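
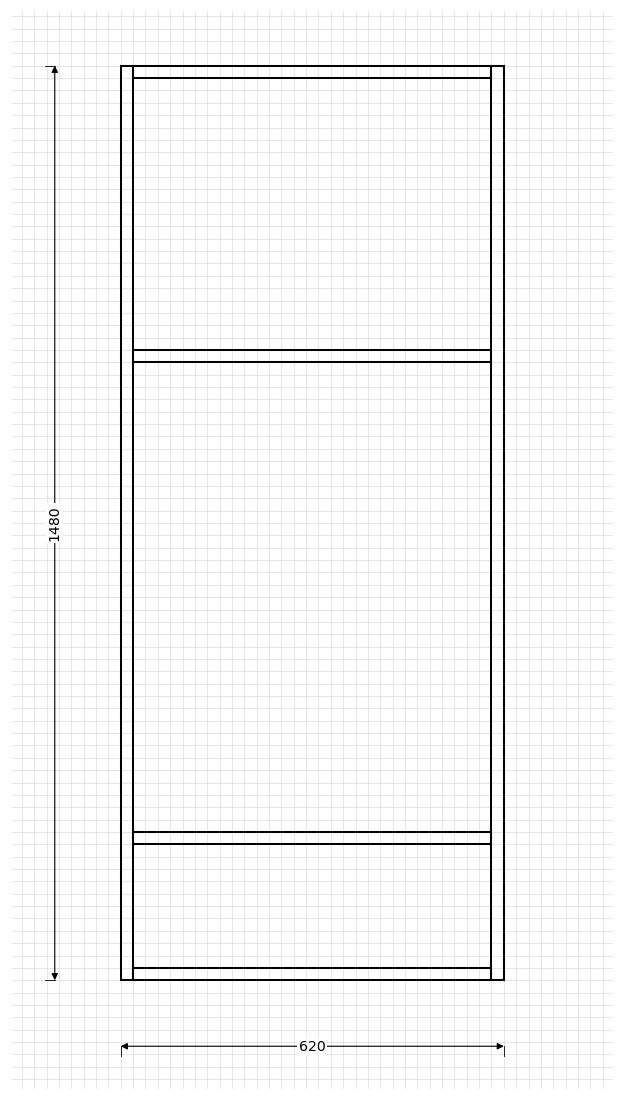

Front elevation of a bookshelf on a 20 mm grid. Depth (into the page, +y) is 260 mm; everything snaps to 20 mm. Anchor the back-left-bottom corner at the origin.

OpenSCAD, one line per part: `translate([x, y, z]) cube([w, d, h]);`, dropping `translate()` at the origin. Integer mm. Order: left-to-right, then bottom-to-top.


cube([20, 260, 1480]);
translate([20, 0, 0]) cube([580, 260, 20]);
translate([20, 0, 220]) cube([580, 260, 20]);
translate([20, 0, 1000]) cube([580, 260, 20]);
translate([20, 0, 1460]) cube([580, 260, 20]);
translate([600, 0, 0]) cube([20, 260, 1480]);


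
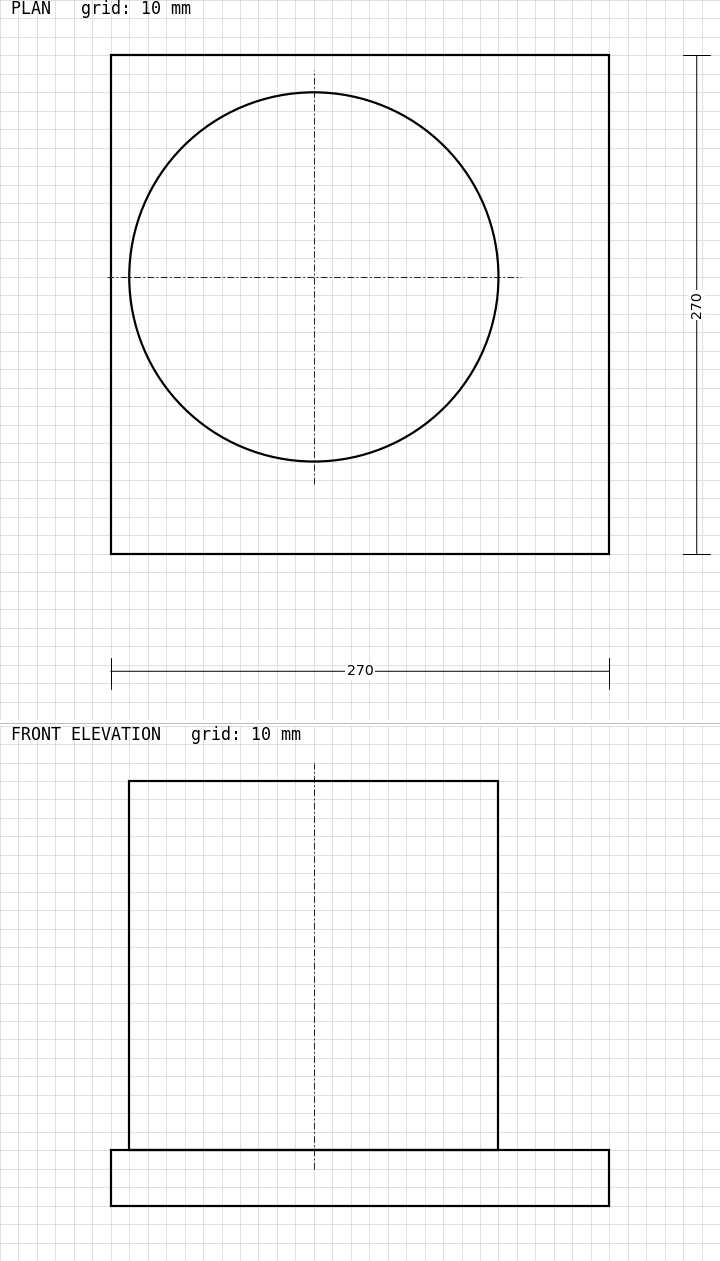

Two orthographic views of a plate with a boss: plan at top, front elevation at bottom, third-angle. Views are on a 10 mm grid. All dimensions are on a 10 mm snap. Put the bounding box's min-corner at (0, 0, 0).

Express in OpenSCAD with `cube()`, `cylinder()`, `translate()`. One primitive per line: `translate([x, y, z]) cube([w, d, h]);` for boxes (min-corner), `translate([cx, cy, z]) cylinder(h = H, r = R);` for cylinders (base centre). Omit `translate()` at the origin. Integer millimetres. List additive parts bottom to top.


cube([270, 270, 30]);
translate([110, 150, 30]) cylinder(h = 200, r = 100);


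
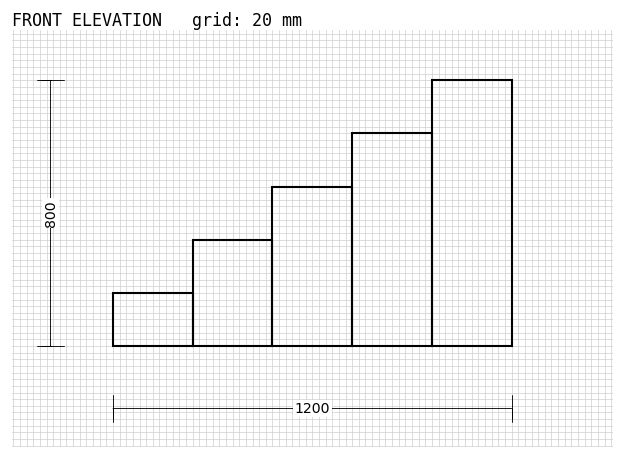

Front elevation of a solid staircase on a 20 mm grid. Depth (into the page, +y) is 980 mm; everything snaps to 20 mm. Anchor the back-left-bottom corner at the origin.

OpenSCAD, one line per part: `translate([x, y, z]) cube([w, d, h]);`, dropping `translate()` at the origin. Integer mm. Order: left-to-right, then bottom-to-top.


cube([240, 980, 160]);
translate([240, 0, 0]) cube([240, 980, 320]);
translate([480, 0, 0]) cube([240, 980, 480]);
translate([720, 0, 0]) cube([240, 980, 640]);
translate([960, 0, 0]) cube([240, 980, 800]);


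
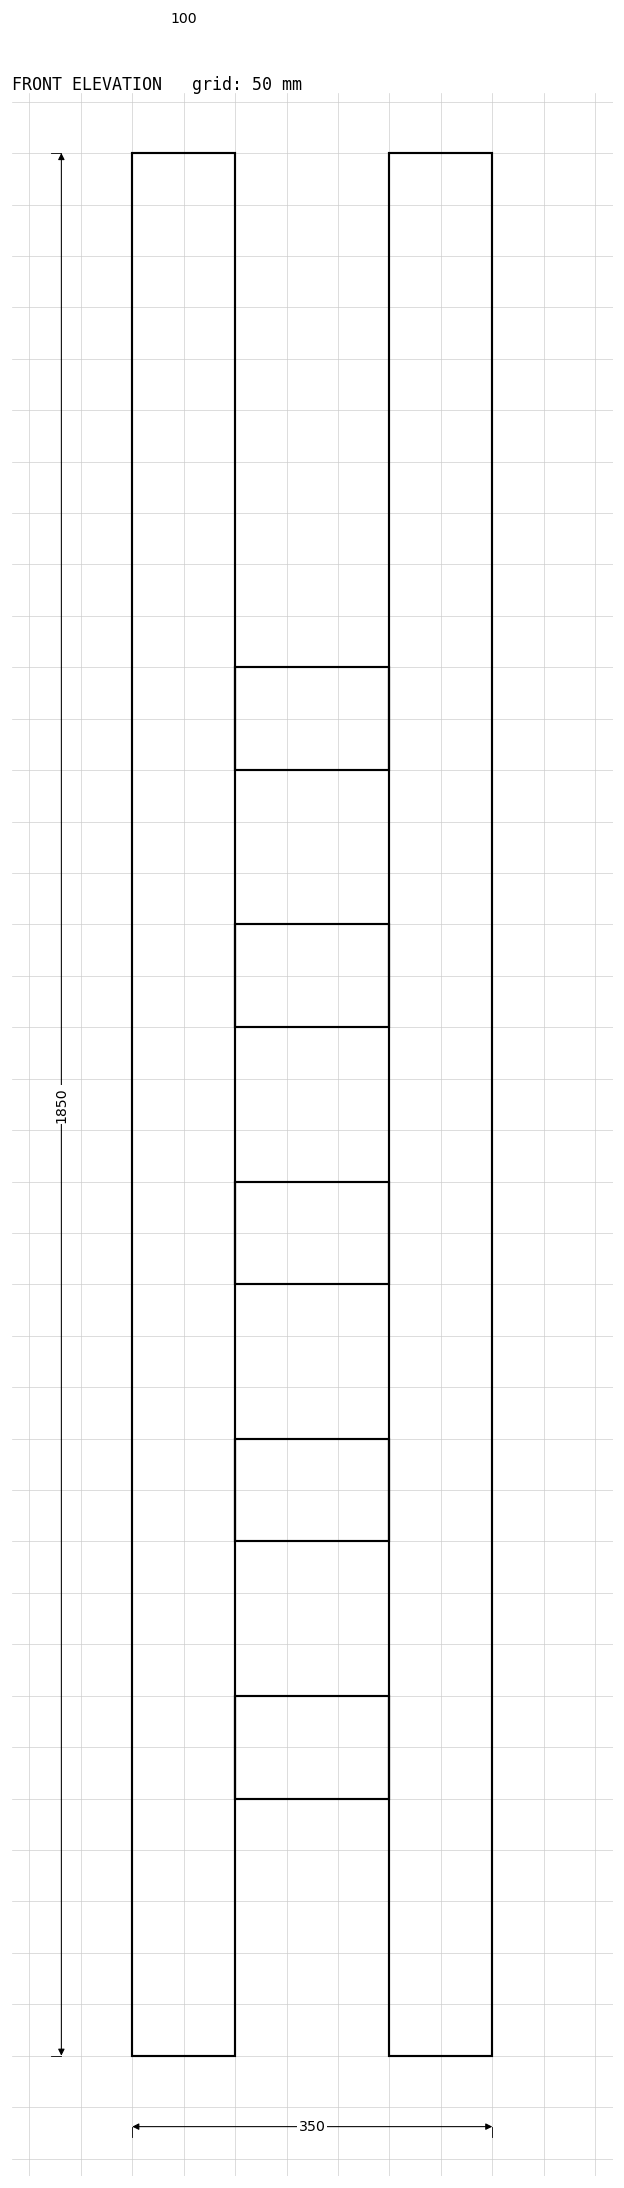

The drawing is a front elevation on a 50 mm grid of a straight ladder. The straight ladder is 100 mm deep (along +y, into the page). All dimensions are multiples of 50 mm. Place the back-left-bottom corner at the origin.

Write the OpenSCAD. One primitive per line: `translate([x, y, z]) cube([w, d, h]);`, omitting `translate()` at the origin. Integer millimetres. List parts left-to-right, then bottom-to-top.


cube([100, 100, 1850]);
translate([100, 0, 250]) cube([150, 100, 100]);
translate([100, 0, 500]) cube([150, 100, 100]);
translate([100, 0, 750]) cube([150, 100, 100]);
translate([100, 0, 1000]) cube([150, 100, 100]);
translate([100, 0, 1250]) cube([150, 100, 100]);
translate([250, 0, 0]) cube([100, 100, 1850]);


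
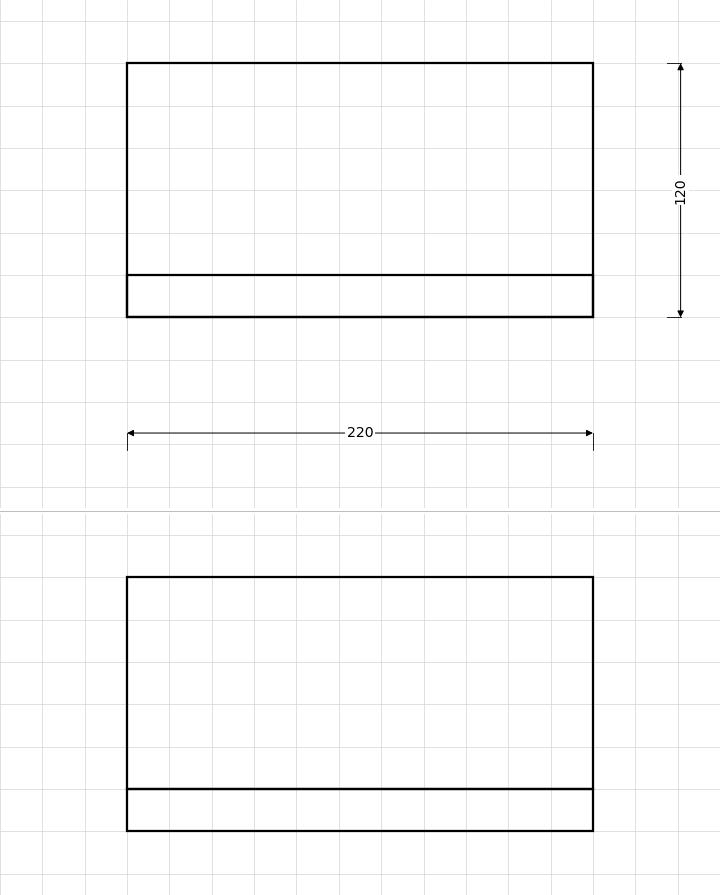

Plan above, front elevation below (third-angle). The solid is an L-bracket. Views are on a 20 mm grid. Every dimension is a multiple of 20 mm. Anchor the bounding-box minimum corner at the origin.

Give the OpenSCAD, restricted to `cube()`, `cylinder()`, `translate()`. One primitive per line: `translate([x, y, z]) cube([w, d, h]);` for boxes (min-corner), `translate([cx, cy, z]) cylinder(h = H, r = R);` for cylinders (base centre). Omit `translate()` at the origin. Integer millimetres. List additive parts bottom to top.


cube([220, 120, 20]);
translate([0, 0, 20]) cube([220, 20, 100]);


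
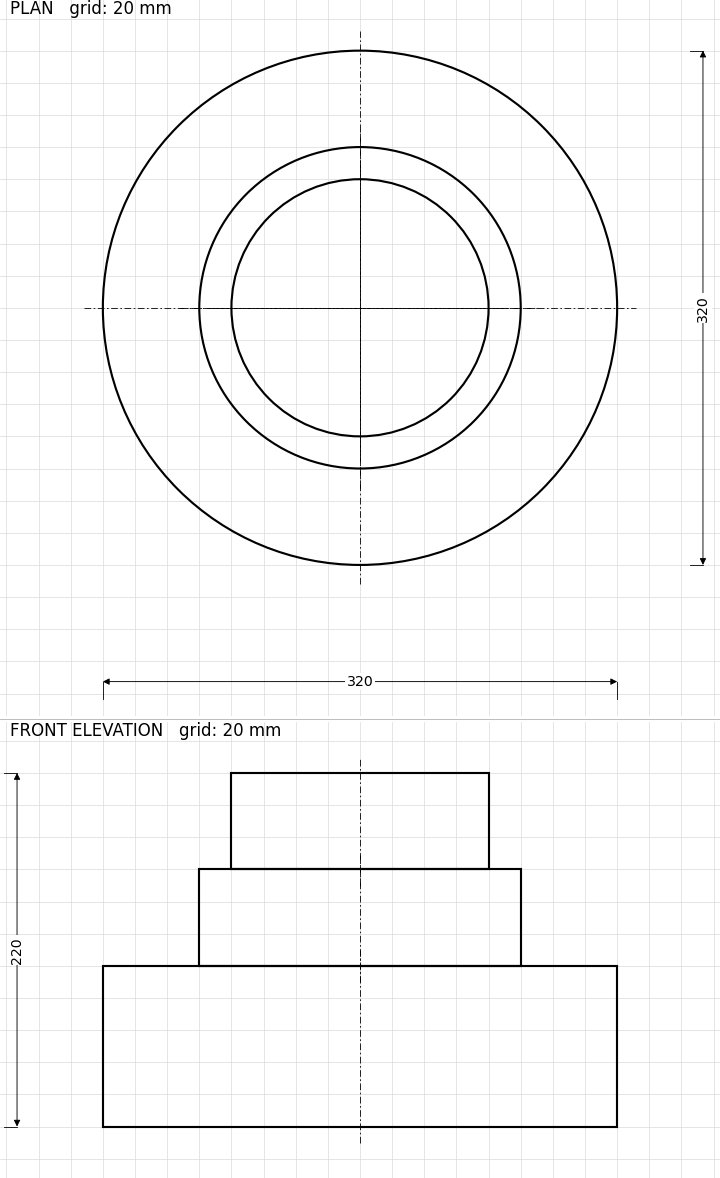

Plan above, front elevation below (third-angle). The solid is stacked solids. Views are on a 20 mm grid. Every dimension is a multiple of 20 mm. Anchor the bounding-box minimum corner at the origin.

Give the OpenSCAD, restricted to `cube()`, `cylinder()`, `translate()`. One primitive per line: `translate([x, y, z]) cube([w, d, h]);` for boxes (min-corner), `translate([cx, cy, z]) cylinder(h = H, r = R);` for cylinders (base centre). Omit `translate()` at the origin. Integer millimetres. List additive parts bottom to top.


translate([160, 160, 0]) cylinder(h = 100, r = 160);
translate([160, 160, 100]) cylinder(h = 60, r = 100);
translate([160, 160, 160]) cylinder(h = 60, r = 80);


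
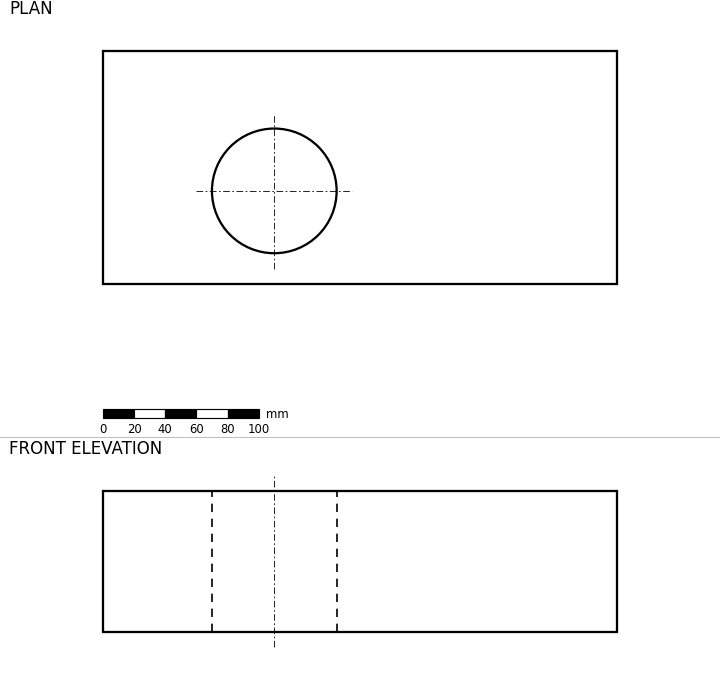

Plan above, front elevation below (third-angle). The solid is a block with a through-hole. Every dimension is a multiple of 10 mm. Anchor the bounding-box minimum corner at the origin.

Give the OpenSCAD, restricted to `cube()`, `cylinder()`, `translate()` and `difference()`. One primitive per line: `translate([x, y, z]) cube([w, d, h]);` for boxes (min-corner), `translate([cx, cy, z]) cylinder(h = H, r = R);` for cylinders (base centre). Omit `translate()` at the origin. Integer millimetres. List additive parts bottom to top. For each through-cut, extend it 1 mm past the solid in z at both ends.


difference() {
  cube([330, 150, 90]);
  translate([110, 60, -1]) cylinder(h = 92, r = 40);
}


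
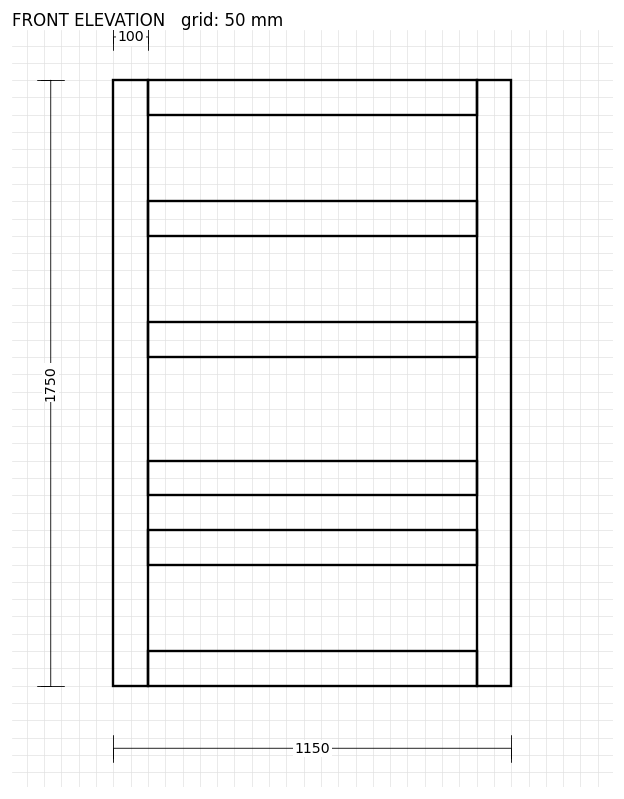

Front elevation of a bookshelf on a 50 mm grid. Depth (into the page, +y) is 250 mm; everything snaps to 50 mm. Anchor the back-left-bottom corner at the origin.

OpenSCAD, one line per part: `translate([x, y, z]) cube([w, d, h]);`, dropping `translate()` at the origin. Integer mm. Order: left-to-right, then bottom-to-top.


cube([100, 250, 1750]);
translate([100, 0, 0]) cube([950, 250, 100]);
translate([100, 0, 350]) cube([950, 250, 100]);
translate([100, 0, 550]) cube([950, 250, 100]);
translate([100, 0, 950]) cube([950, 250, 100]);
translate([100, 0, 1300]) cube([950, 250, 100]);
translate([100, 0, 1650]) cube([950, 250, 100]);
translate([1050, 0, 0]) cube([100, 250, 1750]);


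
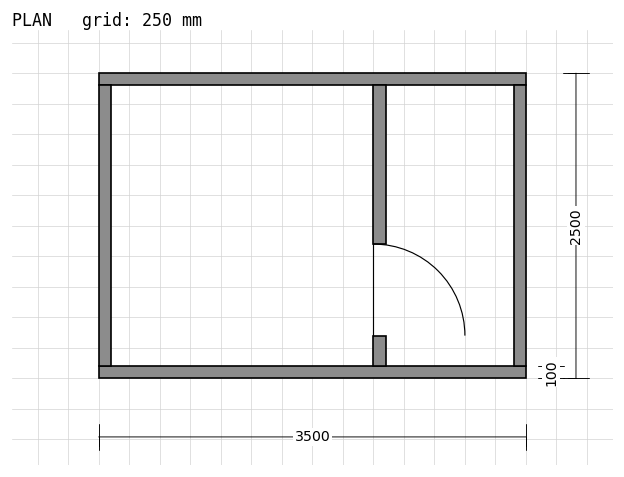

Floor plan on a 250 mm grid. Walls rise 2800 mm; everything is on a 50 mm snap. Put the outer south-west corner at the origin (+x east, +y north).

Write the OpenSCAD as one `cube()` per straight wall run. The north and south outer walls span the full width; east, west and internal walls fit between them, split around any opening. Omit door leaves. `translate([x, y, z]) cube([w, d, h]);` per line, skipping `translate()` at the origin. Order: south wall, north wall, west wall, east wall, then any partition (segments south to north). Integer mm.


cube([3500, 100, 2800]);
translate([0, 2400, 0]) cube([3500, 100, 2800]);
translate([0, 100, 0]) cube([100, 2300, 2800]);
translate([3400, 100, 0]) cube([100, 2300, 2800]);
translate([2250, 100, 0]) cube([100, 250, 2800]);
translate([2250, 1100, 0]) cube([100, 1300, 2800]);


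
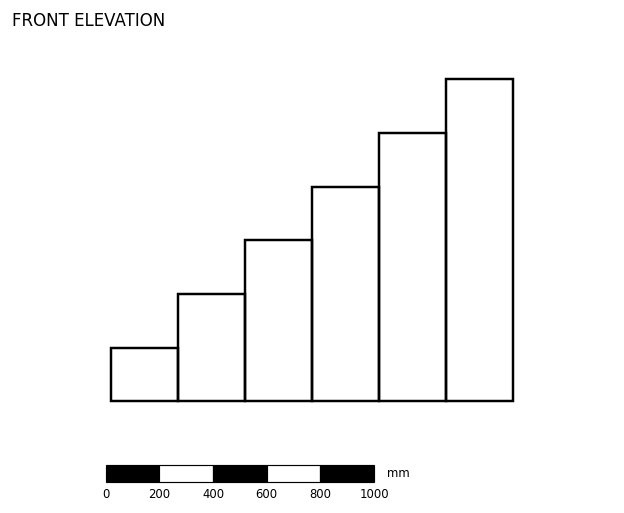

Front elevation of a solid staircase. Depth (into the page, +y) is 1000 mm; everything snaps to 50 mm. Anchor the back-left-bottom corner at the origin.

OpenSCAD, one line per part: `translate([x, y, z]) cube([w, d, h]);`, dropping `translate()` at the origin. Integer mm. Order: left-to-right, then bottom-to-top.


cube([250, 1000, 200]);
translate([250, 0, 0]) cube([250, 1000, 400]);
translate([500, 0, 0]) cube([250, 1000, 600]);
translate([750, 0, 0]) cube([250, 1000, 800]);
translate([1000, 0, 0]) cube([250, 1000, 1000]);
translate([1250, 0, 0]) cube([250, 1000, 1200]);


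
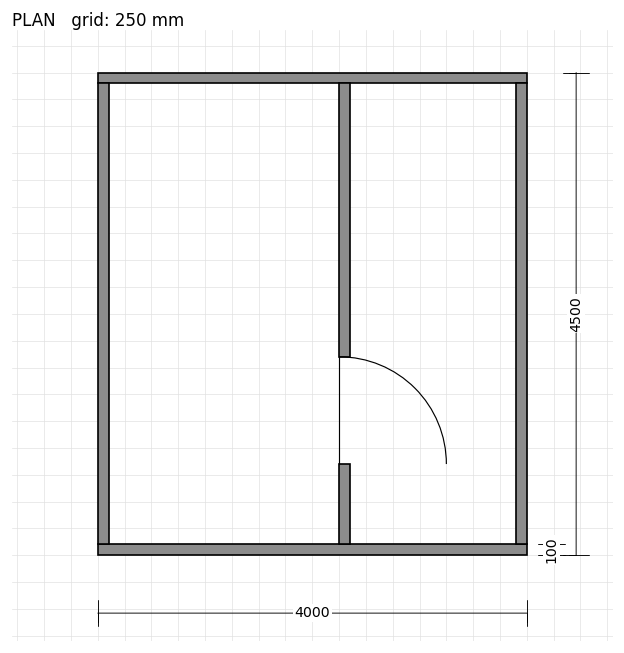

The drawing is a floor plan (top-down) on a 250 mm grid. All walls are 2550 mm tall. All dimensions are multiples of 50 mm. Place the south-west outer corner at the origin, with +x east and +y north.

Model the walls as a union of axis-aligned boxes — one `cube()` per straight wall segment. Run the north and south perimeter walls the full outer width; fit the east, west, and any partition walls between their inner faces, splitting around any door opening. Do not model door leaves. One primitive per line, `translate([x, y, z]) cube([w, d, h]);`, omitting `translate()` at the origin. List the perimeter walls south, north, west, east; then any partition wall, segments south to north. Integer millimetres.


cube([4000, 100, 2550]);
translate([0, 4400, 0]) cube([4000, 100, 2550]);
translate([0, 100, 0]) cube([100, 4300, 2550]);
translate([3900, 100, 0]) cube([100, 4300, 2550]);
translate([2250, 100, 0]) cube([100, 750, 2550]);
translate([2250, 1850, 0]) cube([100, 2550, 2550]);


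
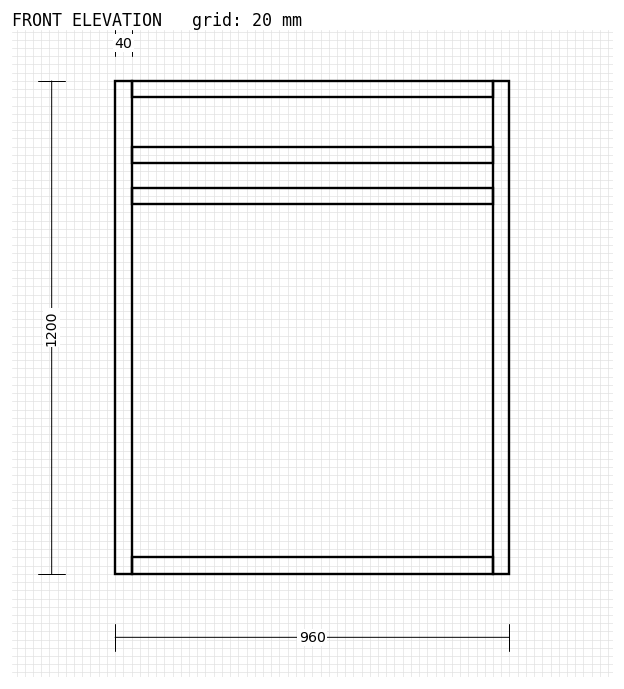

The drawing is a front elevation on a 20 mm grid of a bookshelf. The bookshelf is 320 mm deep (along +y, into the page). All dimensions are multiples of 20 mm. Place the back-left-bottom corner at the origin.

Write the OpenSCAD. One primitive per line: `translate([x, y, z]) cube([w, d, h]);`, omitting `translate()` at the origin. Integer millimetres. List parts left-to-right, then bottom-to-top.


cube([40, 320, 1200]);
translate([40, 0, 0]) cube([880, 320, 40]);
translate([40, 0, 900]) cube([880, 320, 40]);
translate([40, 0, 1000]) cube([880, 320, 40]);
translate([40, 0, 1160]) cube([880, 320, 40]);
translate([920, 0, 0]) cube([40, 320, 1200]);


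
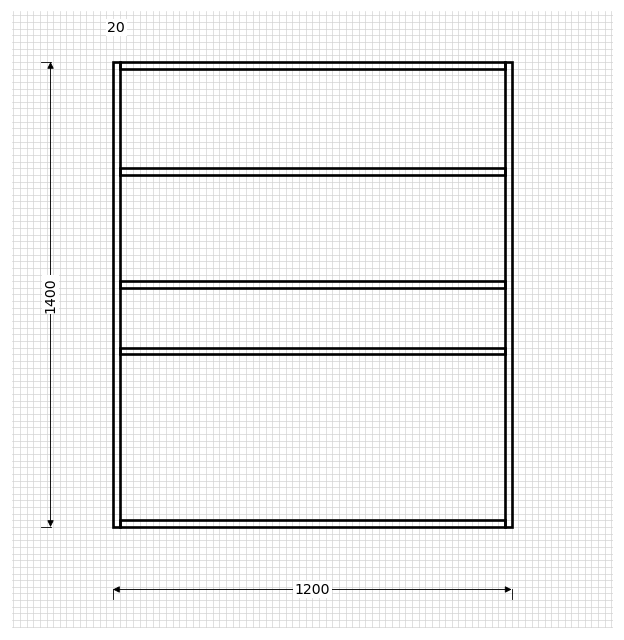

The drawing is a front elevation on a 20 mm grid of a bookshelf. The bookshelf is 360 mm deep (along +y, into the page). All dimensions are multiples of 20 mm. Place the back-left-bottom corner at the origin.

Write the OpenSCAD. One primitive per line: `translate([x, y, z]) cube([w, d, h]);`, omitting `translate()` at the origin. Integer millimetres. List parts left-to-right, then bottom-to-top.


cube([20, 360, 1400]);
translate([20, 0, 0]) cube([1160, 360, 20]);
translate([20, 0, 520]) cube([1160, 360, 20]);
translate([20, 0, 720]) cube([1160, 360, 20]);
translate([20, 0, 1060]) cube([1160, 360, 20]);
translate([20, 0, 1380]) cube([1160, 360, 20]);
translate([1180, 0, 0]) cube([20, 360, 1400]);


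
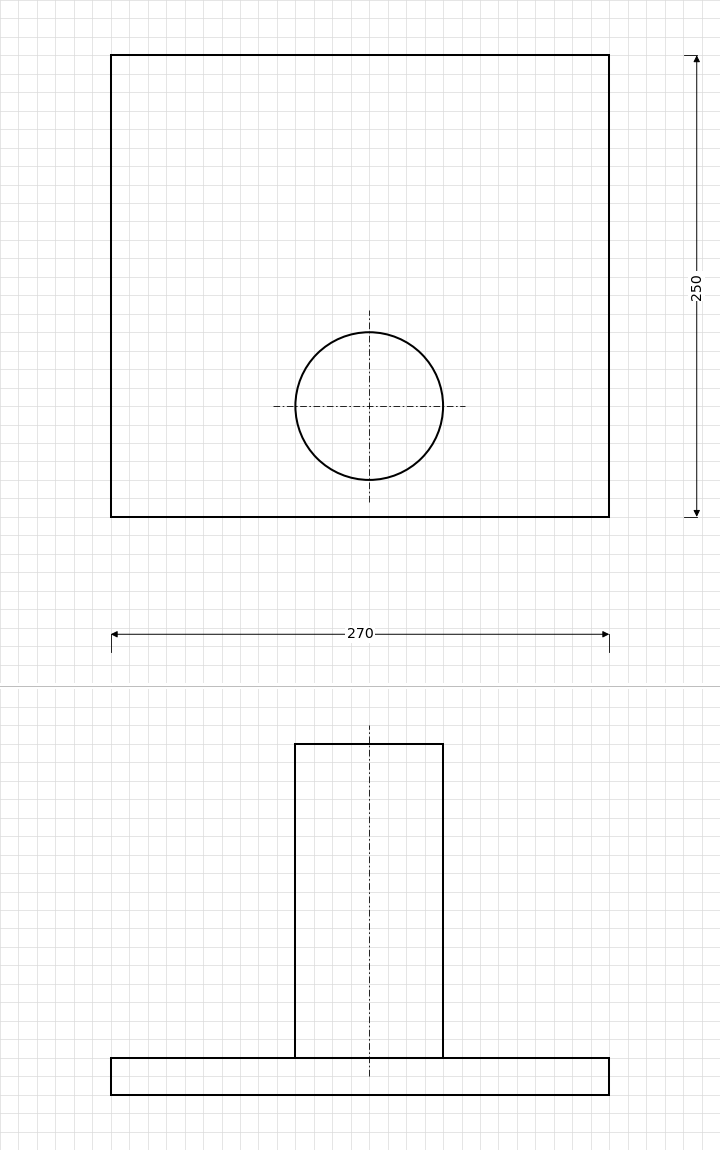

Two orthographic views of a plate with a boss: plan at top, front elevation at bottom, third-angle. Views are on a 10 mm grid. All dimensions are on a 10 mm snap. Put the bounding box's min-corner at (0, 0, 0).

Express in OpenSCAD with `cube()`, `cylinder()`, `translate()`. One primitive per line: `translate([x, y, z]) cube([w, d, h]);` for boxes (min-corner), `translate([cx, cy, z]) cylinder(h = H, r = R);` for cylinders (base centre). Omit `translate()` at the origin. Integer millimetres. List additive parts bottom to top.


cube([270, 250, 20]);
translate([140, 60, 20]) cylinder(h = 170, r = 40);


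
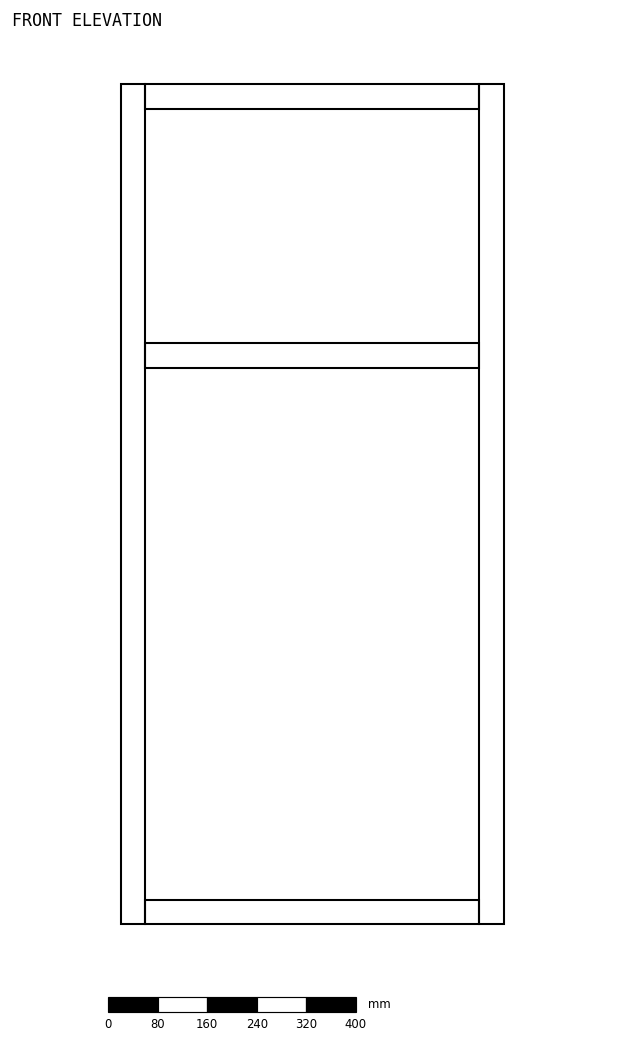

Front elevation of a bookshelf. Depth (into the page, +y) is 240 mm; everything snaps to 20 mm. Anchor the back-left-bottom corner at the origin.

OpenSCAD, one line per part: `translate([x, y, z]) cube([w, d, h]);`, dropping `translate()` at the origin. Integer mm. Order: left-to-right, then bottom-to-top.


cube([40, 240, 1360]);
translate([40, 0, 0]) cube([540, 240, 40]);
translate([40, 0, 900]) cube([540, 240, 40]);
translate([40, 0, 1320]) cube([540, 240, 40]);
translate([580, 0, 0]) cube([40, 240, 1360]);


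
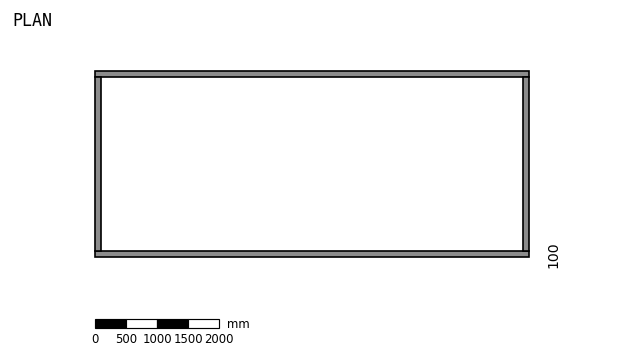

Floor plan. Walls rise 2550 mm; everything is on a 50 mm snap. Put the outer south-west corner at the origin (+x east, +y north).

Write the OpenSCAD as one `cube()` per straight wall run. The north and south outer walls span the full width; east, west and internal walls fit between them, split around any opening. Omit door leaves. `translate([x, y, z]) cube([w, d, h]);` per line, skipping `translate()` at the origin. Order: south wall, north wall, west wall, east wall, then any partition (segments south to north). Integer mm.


cube([7000, 100, 2550]);
translate([0, 2900, 0]) cube([7000, 100, 2550]);
translate([0, 100, 0]) cube([100, 2800, 2550]);
translate([6900, 100, 0]) cube([100, 2800, 2550]);


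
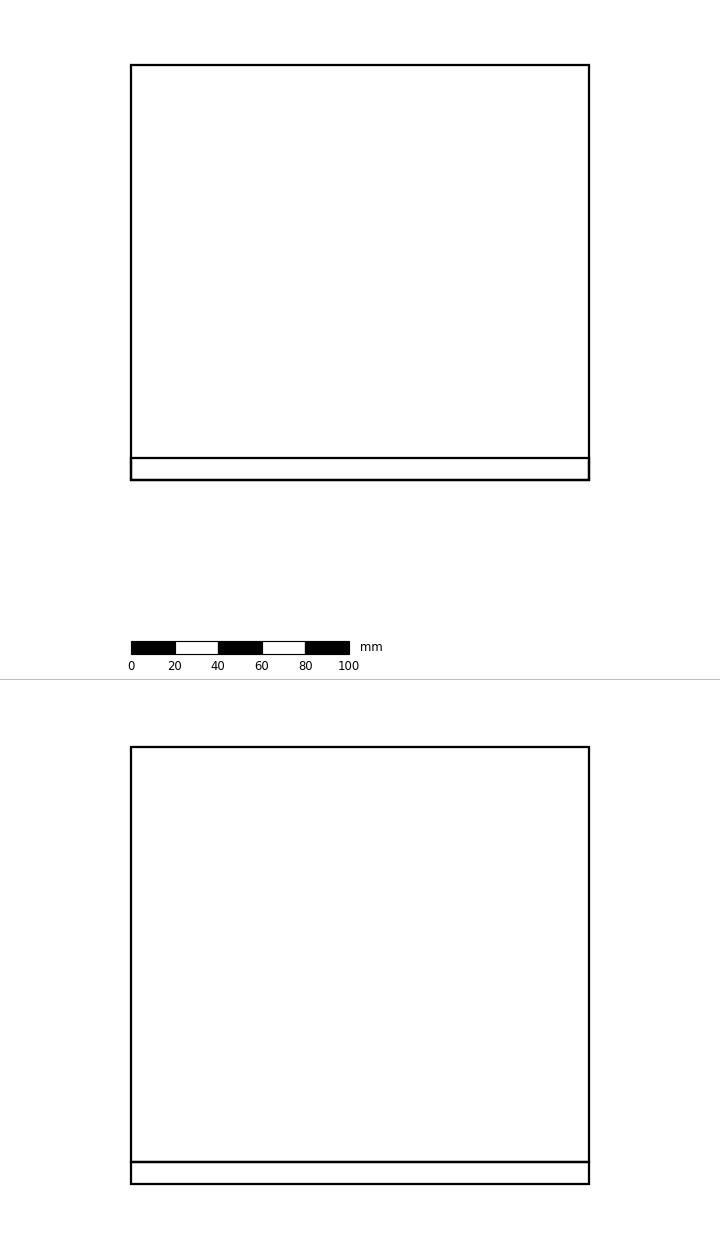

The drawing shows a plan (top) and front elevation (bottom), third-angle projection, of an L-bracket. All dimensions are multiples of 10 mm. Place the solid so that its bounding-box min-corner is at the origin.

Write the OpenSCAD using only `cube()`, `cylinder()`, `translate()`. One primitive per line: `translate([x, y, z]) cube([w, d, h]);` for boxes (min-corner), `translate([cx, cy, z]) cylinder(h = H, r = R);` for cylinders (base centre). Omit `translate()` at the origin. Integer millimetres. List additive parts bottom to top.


cube([210, 190, 10]);
translate([0, 0, 10]) cube([210, 10, 190]);


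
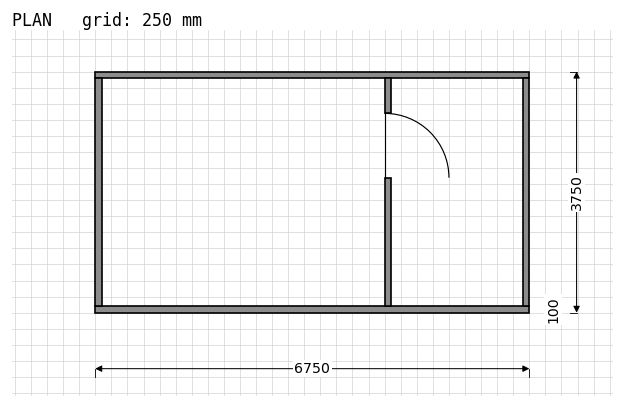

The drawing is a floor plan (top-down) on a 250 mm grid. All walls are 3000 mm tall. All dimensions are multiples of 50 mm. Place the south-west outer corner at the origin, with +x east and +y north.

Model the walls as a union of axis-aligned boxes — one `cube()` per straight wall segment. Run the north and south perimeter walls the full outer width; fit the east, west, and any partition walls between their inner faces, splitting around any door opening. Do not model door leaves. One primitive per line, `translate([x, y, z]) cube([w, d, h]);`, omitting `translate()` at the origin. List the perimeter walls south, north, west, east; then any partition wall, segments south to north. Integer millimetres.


cube([6750, 100, 3000]);
translate([0, 3650, 0]) cube([6750, 100, 3000]);
translate([0, 100, 0]) cube([100, 3550, 3000]);
translate([6650, 100, 0]) cube([100, 3550, 3000]);
translate([4500, 100, 0]) cube([100, 2000, 3000]);
translate([4500, 3100, 0]) cube([100, 550, 3000]);


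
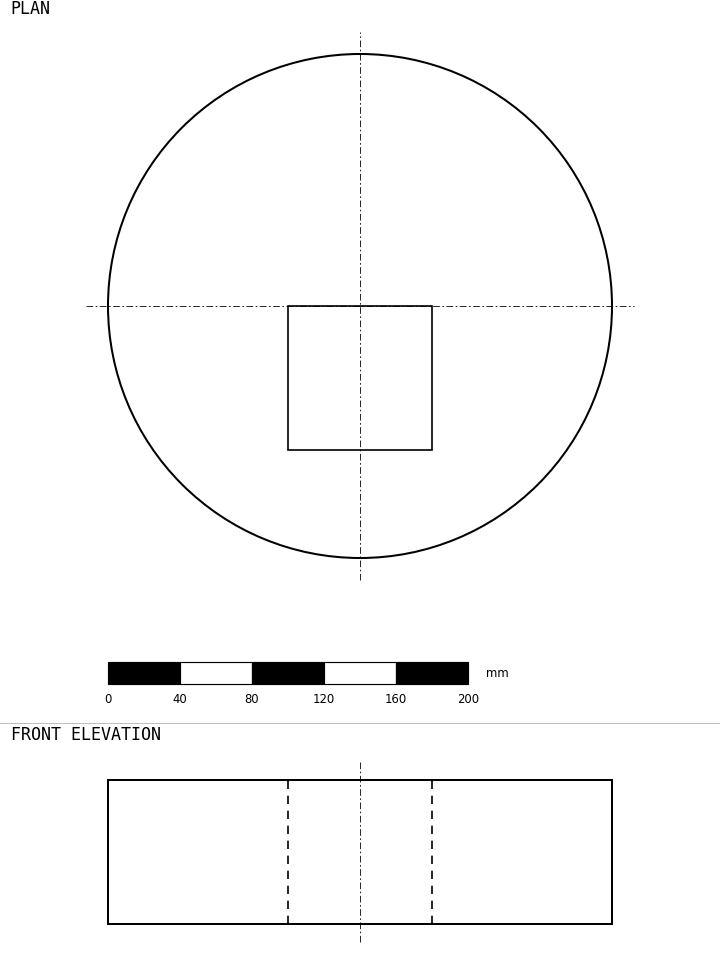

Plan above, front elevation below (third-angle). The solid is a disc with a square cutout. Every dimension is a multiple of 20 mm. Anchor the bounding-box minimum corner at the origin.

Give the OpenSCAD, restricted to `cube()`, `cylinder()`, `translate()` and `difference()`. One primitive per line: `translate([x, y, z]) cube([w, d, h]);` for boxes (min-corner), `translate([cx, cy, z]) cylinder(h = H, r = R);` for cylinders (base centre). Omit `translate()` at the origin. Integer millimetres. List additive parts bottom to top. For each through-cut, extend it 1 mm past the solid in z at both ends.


difference() {
  translate([140, 140, 0]) cylinder(h = 80, r = 140);
  translate([100, 60, -1]) cube([80, 80, 82]);
}


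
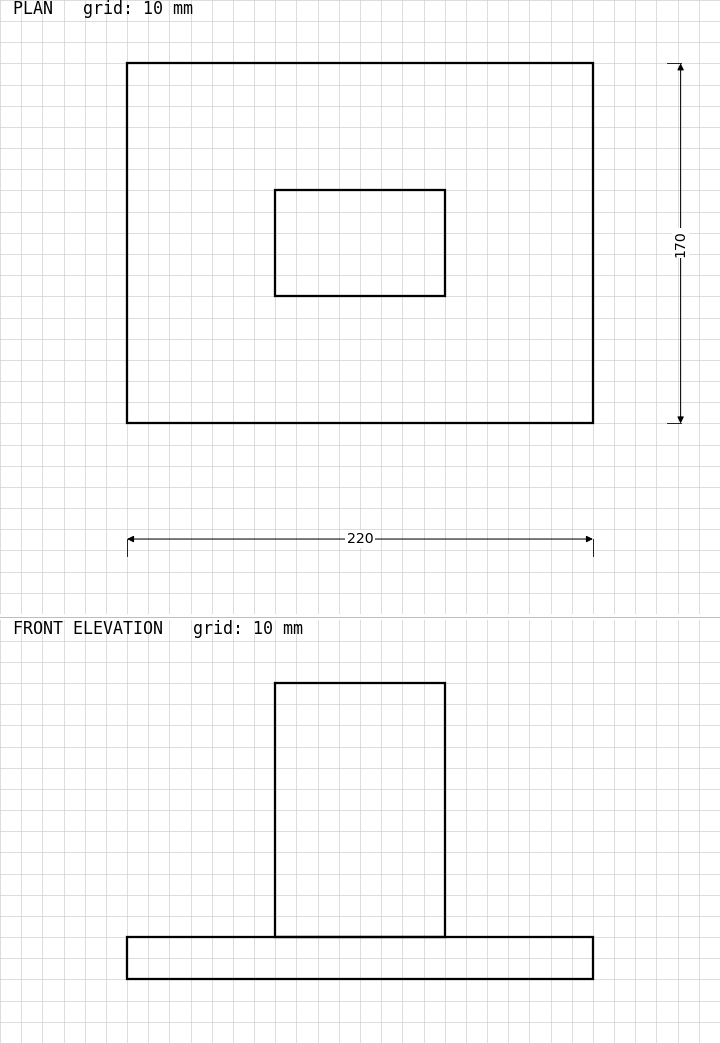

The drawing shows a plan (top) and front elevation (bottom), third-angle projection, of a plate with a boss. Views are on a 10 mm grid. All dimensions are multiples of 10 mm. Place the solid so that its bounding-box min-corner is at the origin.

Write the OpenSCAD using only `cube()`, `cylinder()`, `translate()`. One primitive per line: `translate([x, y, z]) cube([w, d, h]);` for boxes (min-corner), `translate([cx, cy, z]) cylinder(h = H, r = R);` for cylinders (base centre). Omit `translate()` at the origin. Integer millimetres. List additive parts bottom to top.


cube([220, 170, 20]);
translate([70, 60, 20]) cube([80, 50, 120]);


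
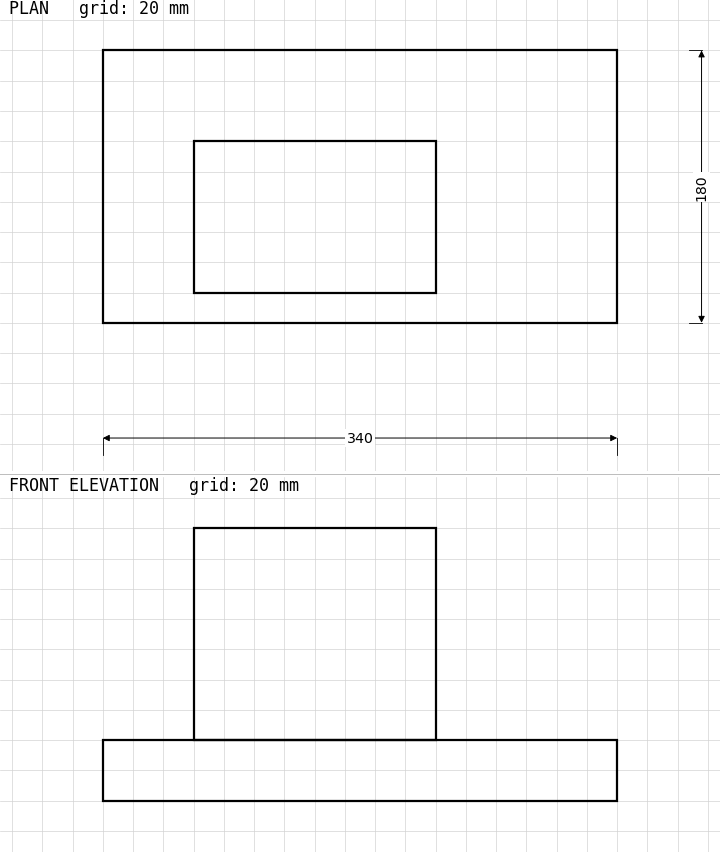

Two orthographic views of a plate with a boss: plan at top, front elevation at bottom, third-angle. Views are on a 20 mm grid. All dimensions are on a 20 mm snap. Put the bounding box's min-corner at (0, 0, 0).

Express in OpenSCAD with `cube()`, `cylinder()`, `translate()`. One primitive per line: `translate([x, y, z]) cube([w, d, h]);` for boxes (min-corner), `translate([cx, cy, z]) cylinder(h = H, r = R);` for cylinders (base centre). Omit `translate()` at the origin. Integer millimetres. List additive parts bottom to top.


cube([340, 180, 40]);
translate([60, 20, 40]) cube([160, 100, 140]);


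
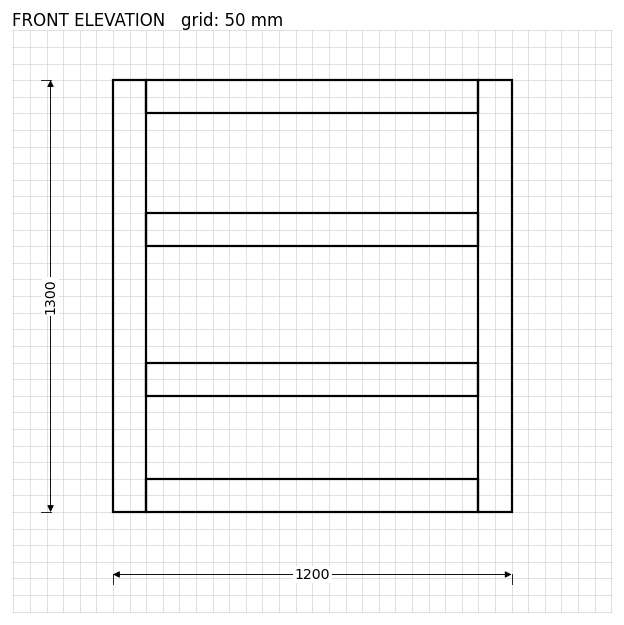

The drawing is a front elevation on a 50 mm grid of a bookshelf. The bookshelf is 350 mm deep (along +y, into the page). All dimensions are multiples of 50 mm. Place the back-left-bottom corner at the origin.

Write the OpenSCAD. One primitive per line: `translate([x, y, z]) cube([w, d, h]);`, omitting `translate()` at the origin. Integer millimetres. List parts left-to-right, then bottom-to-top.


cube([100, 350, 1300]);
translate([100, 0, 0]) cube([1000, 350, 100]);
translate([100, 0, 350]) cube([1000, 350, 100]);
translate([100, 0, 800]) cube([1000, 350, 100]);
translate([100, 0, 1200]) cube([1000, 350, 100]);
translate([1100, 0, 0]) cube([100, 350, 1300]);


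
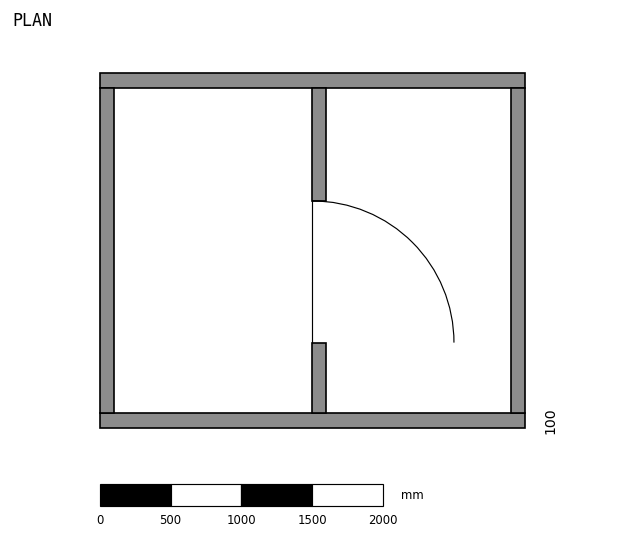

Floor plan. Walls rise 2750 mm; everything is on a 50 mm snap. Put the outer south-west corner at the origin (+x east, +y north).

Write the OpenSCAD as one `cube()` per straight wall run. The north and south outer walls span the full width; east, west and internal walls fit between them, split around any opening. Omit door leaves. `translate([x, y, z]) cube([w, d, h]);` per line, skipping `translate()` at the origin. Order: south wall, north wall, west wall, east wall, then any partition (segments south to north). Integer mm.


cube([3000, 100, 2750]);
translate([0, 2400, 0]) cube([3000, 100, 2750]);
translate([0, 100, 0]) cube([100, 2300, 2750]);
translate([2900, 100, 0]) cube([100, 2300, 2750]);
translate([1500, 100, 0]) cube([100, 500, 2750]);
translate([1500, 1600, 0]) cube([100, 800, 2750]);


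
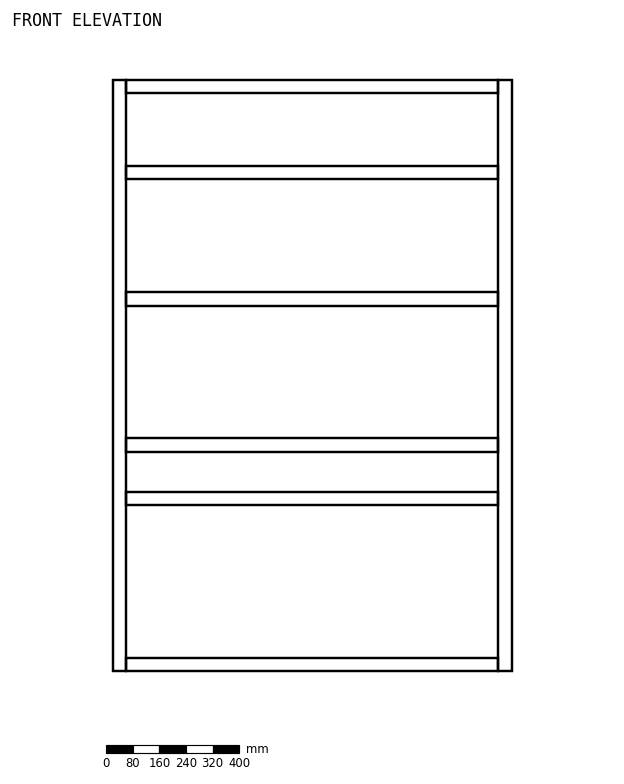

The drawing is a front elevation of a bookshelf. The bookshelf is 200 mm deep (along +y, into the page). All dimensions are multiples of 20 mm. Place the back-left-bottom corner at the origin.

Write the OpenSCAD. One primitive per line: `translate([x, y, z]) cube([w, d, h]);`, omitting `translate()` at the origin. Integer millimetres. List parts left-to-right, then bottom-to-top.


cube([40, 200, 1780]);
translate([40, 0, 0]) cube([1120, 200, 40]);
translate([40, 0, 500]) cube([1120, 200, 40]);
translate([40, 0, 660]) cube([1120, 200, 40]);
translate([40, 0, 1100]) cube([1120, 200, 40]);
translate([40, 0, 1480]) cube([1120, 200, 40]);
translate([40, 0, 1740]) cube([1120, 200, 40]);
translate([1160, 0, 0]) cube([40, 200, 1780]);


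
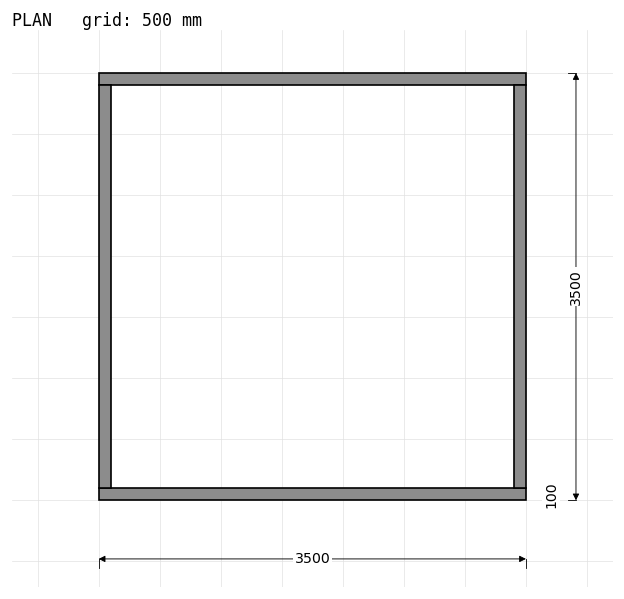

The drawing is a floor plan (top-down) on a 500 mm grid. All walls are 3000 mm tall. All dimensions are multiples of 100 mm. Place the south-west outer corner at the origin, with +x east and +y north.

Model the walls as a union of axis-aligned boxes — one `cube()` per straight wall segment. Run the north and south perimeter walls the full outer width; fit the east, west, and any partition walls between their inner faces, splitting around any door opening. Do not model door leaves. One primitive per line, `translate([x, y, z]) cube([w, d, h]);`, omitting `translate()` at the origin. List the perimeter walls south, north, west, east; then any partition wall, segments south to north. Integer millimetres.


cube([3500, 100, 3000]);
translate([0, 3400, 0]) cube([3500, 100, 3000]);
translate([0, 100, 0]) cube([100, 3300, 3000]);
translate([3400, 100, 0]) cube([100, 3300, 3000]);


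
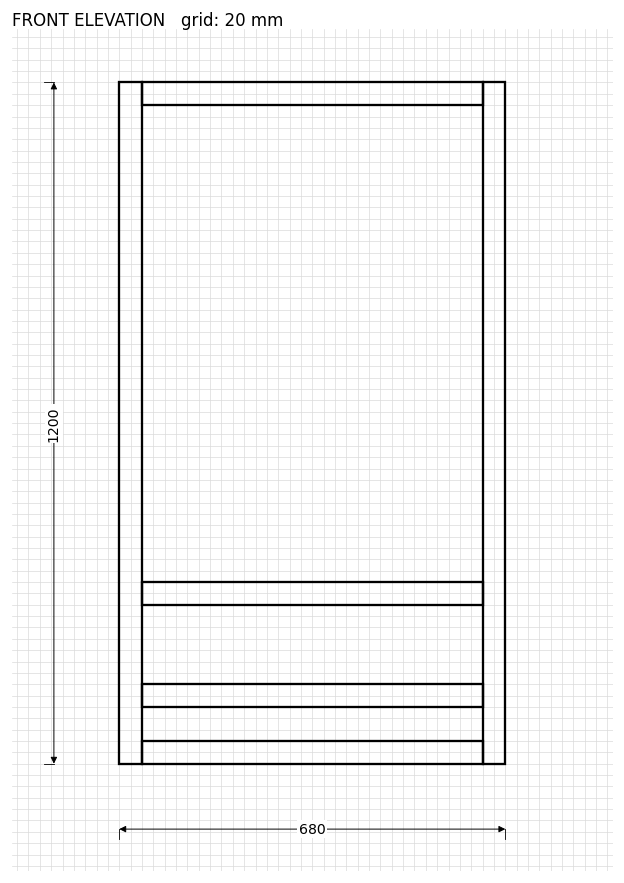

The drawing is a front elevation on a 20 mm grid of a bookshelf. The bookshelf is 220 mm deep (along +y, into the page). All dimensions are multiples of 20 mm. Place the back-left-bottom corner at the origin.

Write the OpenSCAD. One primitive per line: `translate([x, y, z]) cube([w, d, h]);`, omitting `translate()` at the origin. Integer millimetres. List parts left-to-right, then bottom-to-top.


cube([40, 220, 1200]);
translate([40, 0, 0]) cube([600, 220, 40]);
translate([40, 0, 100]) cube([600, 220, 40]);
translate([40, 0, 280]) cube([600, 220, 40]);
translate([40, 0, 1160]) cube([600, 220, 40]);
translate([640, 0, 0]) cube([40, 220, 1200]);


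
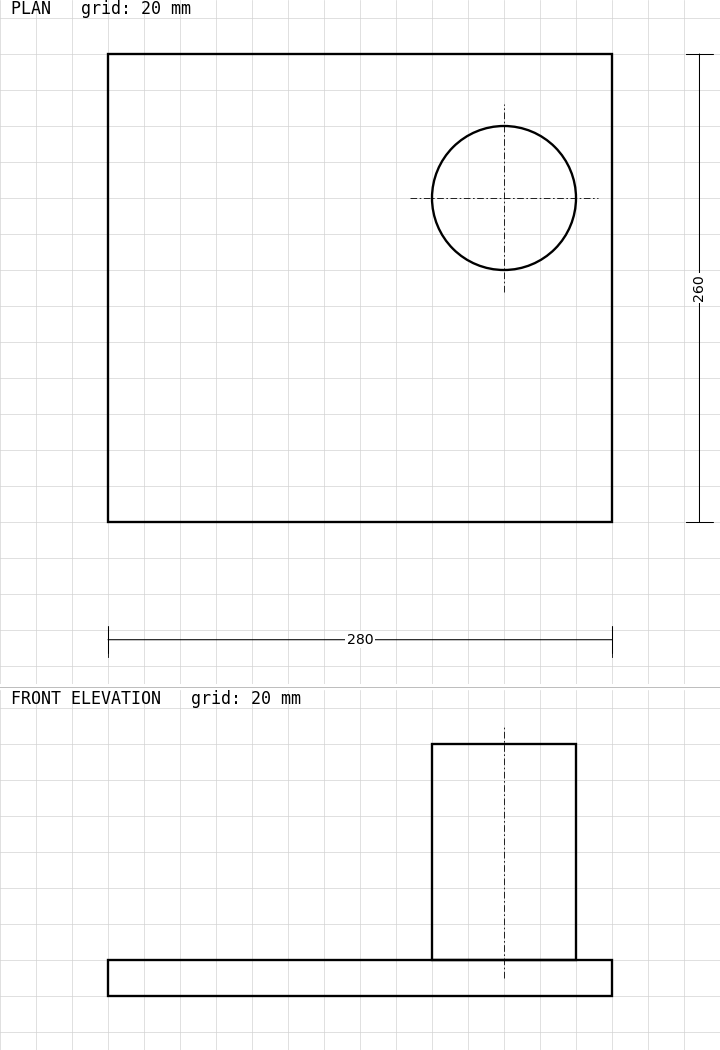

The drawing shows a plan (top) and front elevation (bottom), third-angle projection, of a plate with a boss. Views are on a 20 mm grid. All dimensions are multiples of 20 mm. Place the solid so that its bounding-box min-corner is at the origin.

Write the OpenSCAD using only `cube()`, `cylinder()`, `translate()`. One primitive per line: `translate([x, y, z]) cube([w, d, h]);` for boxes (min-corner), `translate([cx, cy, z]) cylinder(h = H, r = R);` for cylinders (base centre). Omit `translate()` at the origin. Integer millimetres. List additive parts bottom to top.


cube([280, 260, 20]);
translate([220, 180, 20]) cylinder(h = 120, r = 40);


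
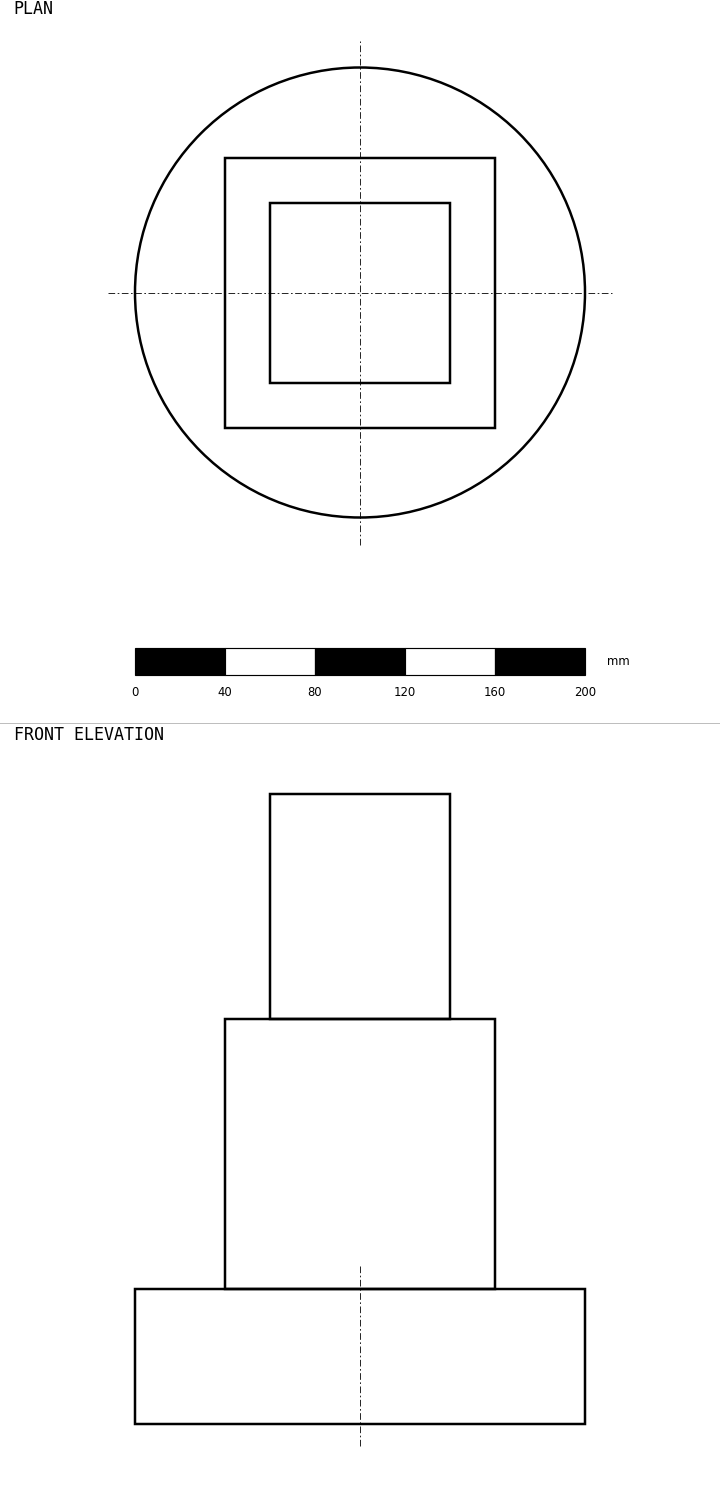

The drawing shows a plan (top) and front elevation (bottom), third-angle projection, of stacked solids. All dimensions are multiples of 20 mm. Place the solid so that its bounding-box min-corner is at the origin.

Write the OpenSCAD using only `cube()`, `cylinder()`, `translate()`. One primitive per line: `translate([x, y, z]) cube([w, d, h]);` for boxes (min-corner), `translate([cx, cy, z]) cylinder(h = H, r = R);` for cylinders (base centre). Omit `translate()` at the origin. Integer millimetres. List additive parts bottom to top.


translate([100, 100, 0]) cylinder(h = 60, r = 100);
translate([40, 40, 60]) cube([120, 120, 120]);
translate([60, 60, 180]) cube([80, 80, 100]);


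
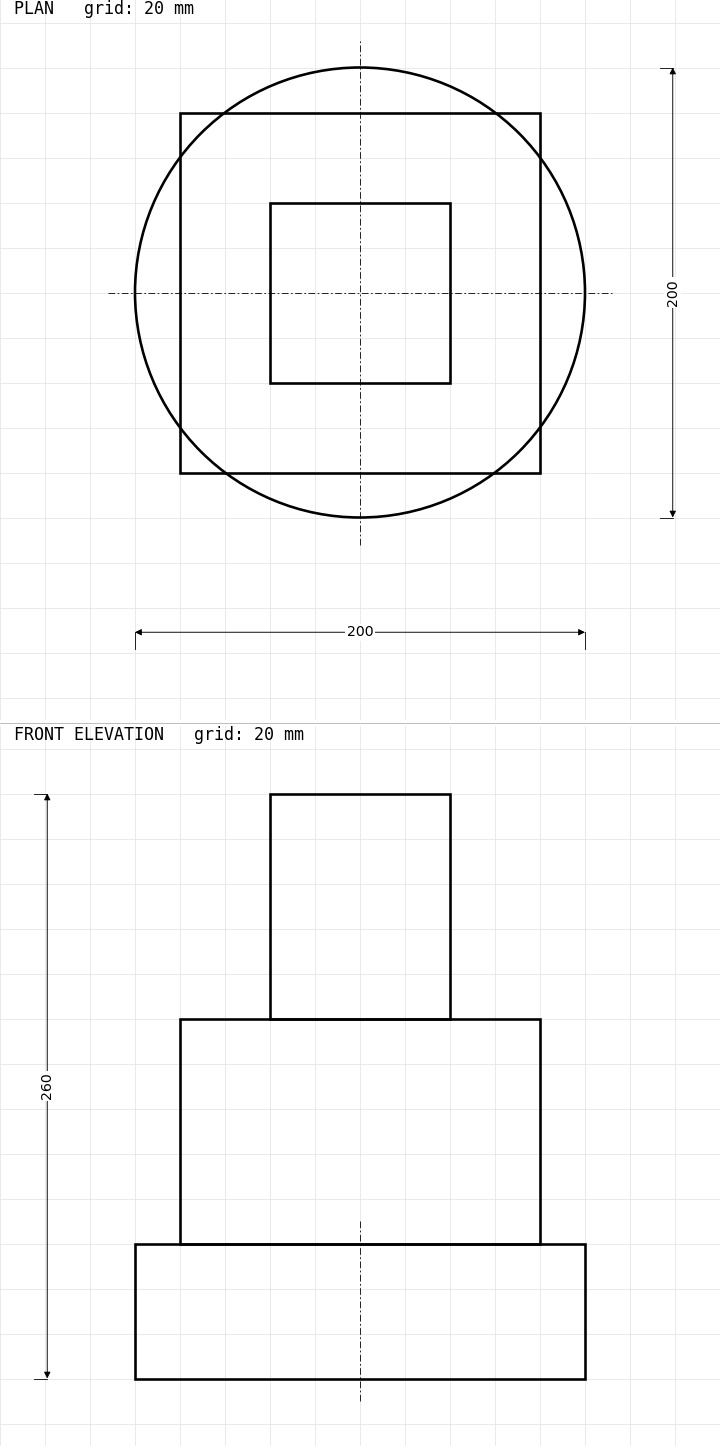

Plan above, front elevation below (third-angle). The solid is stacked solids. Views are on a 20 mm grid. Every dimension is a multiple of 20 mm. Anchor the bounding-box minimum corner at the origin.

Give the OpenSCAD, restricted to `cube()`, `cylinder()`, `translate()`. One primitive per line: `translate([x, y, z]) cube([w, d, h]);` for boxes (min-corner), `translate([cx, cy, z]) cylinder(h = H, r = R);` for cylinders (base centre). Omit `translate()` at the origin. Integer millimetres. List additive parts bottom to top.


translate([100, 100, 0]) cylinder(h = 60, r = 100);
translate([20, 20, 60]) cube([160, 160, 100]);
translate([60, 60, 160]) cube([80, 80, 100]);


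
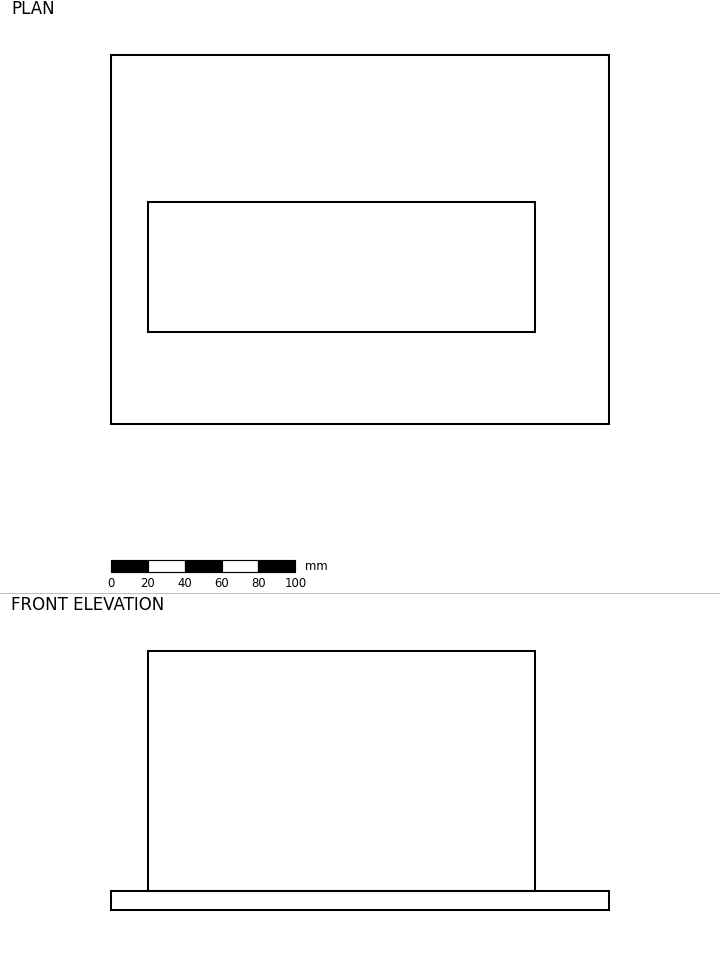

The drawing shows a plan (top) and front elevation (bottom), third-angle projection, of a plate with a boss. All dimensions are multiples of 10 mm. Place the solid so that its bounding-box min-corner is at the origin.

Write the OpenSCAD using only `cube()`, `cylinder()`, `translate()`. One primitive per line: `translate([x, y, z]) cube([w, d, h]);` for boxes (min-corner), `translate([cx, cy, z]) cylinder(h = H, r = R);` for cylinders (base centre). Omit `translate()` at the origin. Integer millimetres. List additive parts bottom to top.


cube([270, 200, 10]);
translate([20, 50, 10]) cube([210, 70, 130]);


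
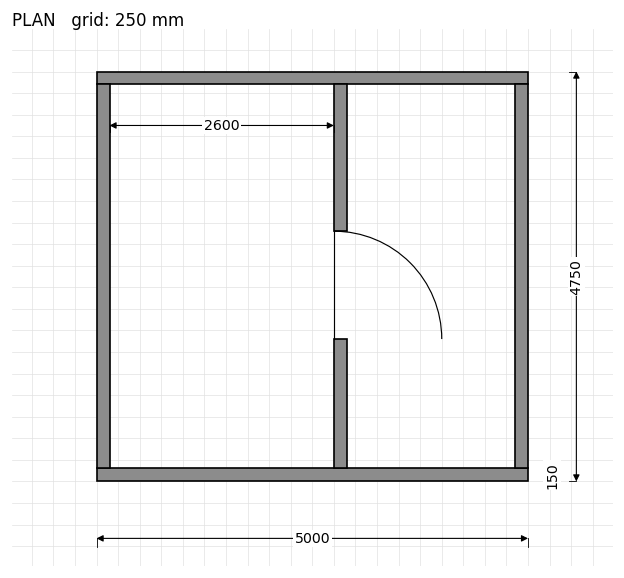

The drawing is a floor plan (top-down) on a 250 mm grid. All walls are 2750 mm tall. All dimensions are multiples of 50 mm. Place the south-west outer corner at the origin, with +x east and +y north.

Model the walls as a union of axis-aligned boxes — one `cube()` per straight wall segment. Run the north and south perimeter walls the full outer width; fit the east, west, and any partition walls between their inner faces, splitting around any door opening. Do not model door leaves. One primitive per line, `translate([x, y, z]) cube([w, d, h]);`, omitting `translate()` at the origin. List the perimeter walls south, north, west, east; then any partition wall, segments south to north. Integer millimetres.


cube([5000, 150, 2750]);
translate([0, 4600, 0]) cube([5000, 150, 2750]);
translate([0, 150, 0]) cube([150, 4450, 2750]);
translate([4850, 150, 0]) cube([150, 4450, 2750]);
translate([2750, 150, 0]) cube([150, 1500, 2750]);
translate([2750, 2900, 0]) cube([150, 1700, 2750]);


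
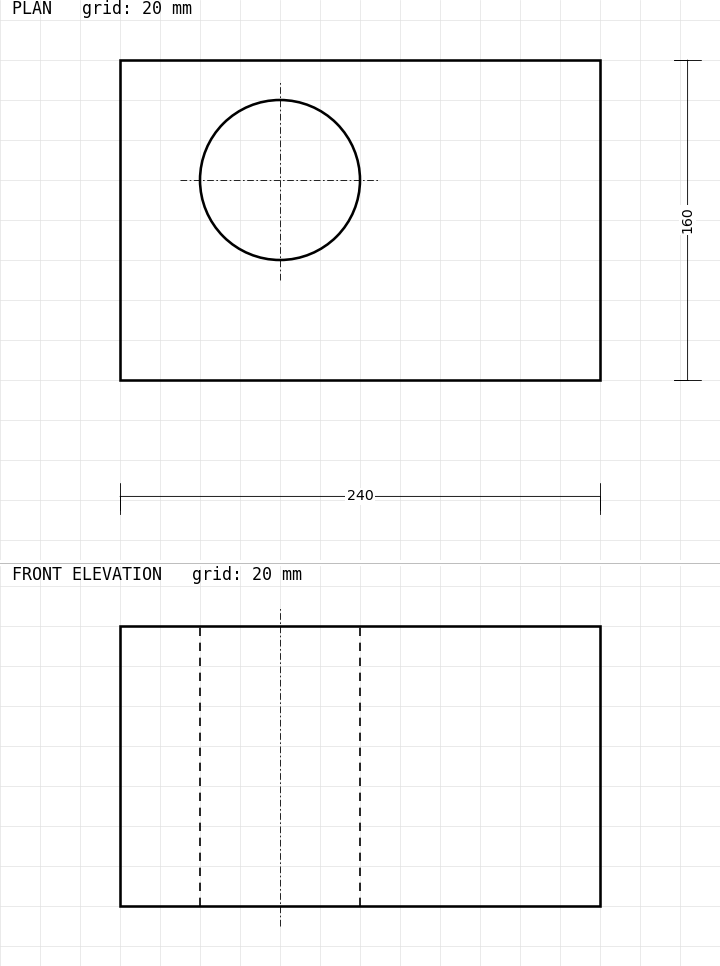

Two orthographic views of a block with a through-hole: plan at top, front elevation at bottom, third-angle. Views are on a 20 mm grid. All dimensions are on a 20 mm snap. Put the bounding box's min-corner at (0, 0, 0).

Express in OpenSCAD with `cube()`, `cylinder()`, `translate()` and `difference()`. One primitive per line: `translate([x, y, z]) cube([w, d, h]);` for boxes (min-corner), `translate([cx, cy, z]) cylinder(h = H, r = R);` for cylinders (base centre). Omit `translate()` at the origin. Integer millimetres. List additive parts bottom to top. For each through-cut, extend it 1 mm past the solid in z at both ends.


difference() {
  cube([240, 160, 140]);
  translate([80, 100, -1]) cylinder(h = 142, r = 40);
}


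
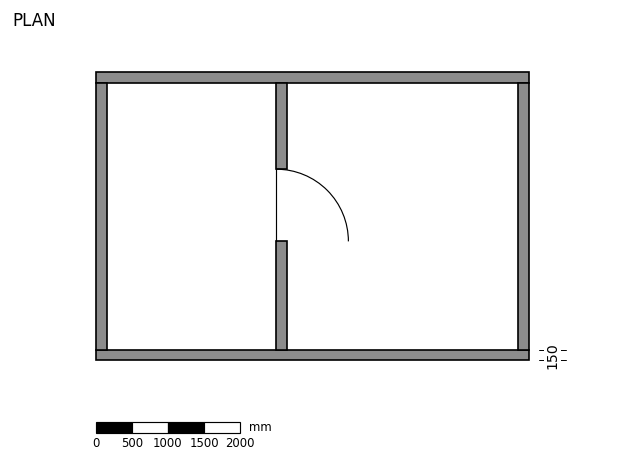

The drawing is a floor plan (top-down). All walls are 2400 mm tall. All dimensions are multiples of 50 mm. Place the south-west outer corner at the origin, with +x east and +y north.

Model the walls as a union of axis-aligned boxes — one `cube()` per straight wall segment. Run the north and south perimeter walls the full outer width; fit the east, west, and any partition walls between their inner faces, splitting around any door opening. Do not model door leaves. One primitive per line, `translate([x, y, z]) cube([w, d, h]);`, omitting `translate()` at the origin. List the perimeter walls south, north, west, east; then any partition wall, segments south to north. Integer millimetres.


cube([6000, 150, 2400]);
translate([0, 3850, 0]) cube([6000, 150, 2400]);
translate([0, 150, 0]) cube([150, 3700, 2400]);
translate([5850, 150, 0]) cube([150, 3700, 2400]);
translate([2500, 150, 0]) cube([150, 1500, 2400]);
translate([2500, 2650, 0]) cube([150, 1200, 2400]);


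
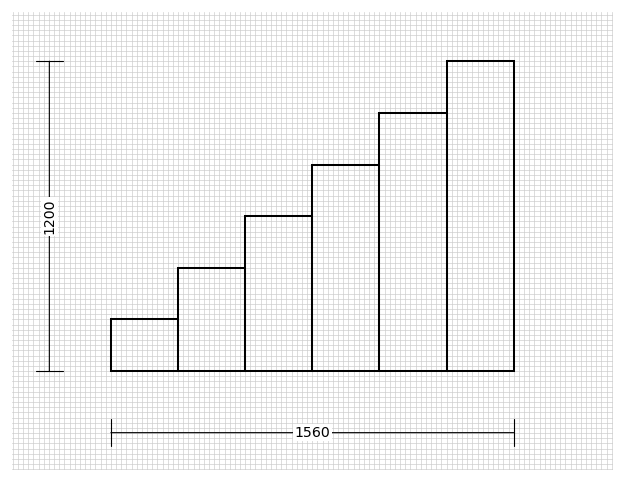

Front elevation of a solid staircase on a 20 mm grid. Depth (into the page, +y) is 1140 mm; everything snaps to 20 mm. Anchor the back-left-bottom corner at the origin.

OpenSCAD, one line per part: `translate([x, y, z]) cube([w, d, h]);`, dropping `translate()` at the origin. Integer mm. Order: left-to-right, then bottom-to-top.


cube([260, 1140, 200]);
translate([260, 0, 0]) cube([260, 1140, 400]);
translate([520, 0, 0]) cube([260, 1140, 600]);
translate([780, 0, 0]) cube([260, 1140, 800]);
translate([1040, 0, 0]) cube([260, 1140, 1000]);
translate([1300, 0, 0]) cube([260, 1140, 1200]);


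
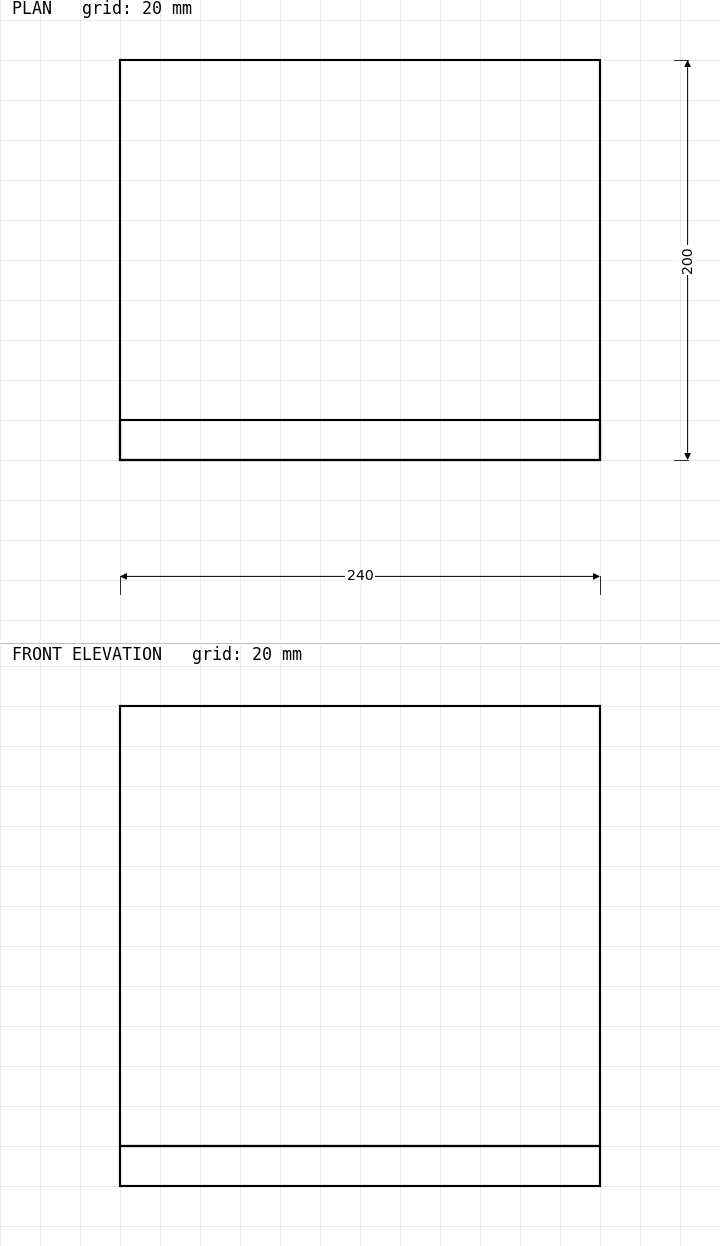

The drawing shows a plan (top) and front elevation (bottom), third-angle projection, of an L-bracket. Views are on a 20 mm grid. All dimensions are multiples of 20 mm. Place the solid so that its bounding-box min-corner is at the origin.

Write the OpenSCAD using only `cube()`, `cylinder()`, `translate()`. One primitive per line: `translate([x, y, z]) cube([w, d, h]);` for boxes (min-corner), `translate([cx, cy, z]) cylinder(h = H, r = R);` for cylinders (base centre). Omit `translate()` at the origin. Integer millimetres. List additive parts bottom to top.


cube([240, 200, 20]);
translate([0, 0, 20]) cube([240, 20, 220]);


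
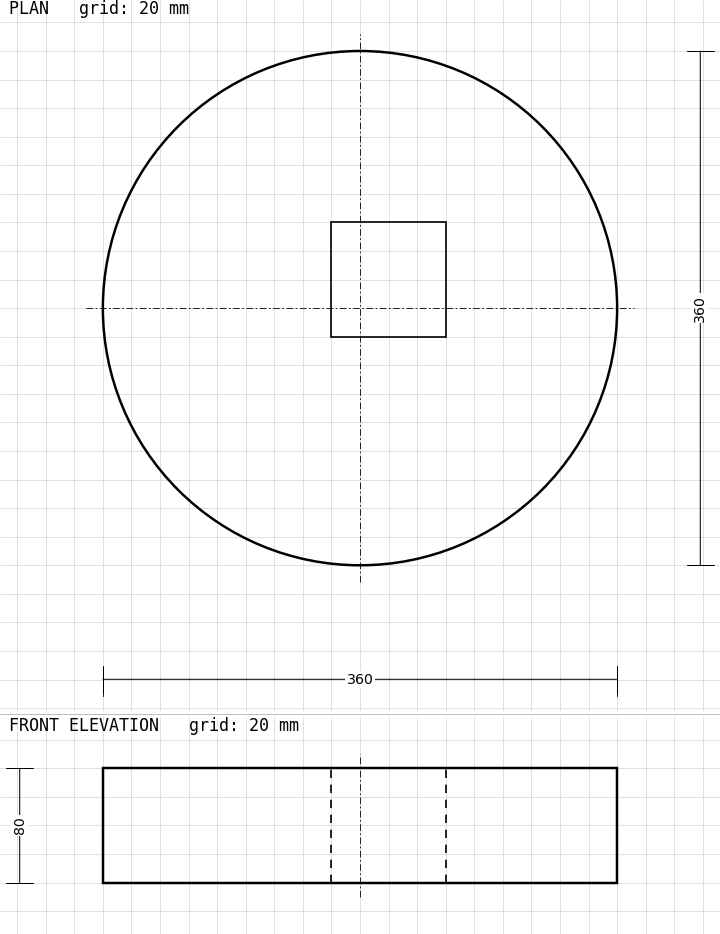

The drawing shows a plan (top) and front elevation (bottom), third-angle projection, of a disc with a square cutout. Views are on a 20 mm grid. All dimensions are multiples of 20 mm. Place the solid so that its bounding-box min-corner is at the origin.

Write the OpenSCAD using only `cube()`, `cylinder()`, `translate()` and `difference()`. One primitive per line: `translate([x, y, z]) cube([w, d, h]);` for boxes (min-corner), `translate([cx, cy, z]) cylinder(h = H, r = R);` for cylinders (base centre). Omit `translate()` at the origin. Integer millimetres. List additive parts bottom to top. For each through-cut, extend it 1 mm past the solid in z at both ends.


difference() {
  translate([180, 180, 0]) cylinder(h = 80, r = 180);
  translate([160, 160, -1]) cube([80, 80, 82]);
}


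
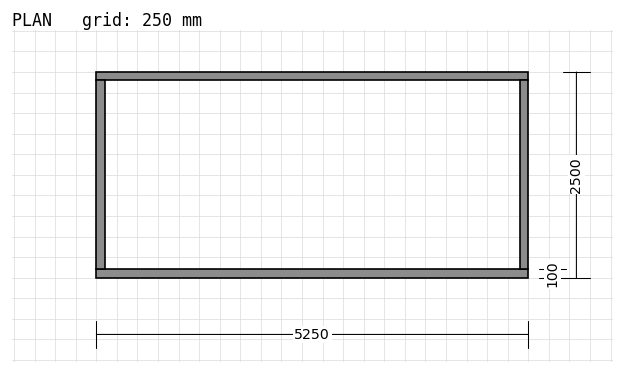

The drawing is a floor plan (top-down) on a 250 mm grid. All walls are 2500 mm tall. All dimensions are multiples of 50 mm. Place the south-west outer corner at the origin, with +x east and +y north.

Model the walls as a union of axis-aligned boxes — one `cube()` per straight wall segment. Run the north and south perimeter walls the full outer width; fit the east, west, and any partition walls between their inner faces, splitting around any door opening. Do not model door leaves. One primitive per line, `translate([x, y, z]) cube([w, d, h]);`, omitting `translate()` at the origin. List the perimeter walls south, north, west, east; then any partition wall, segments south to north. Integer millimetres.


cube([5250, 100, 2500]);
translate([0, 2400, 0]) cube([5250, 100, 2500]);
translate([0, 100, 0]) cube([100, 2300, 2500]);
translate([5150, 100, 0]) cube([100, 2300, 2500]);
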